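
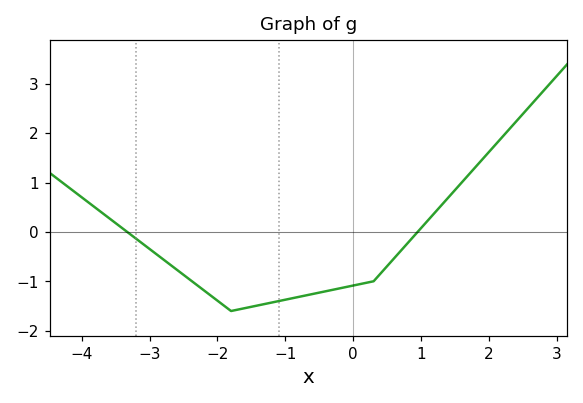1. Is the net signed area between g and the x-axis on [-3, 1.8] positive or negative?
negative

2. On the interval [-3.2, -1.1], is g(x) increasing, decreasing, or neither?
neither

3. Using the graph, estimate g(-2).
-1.39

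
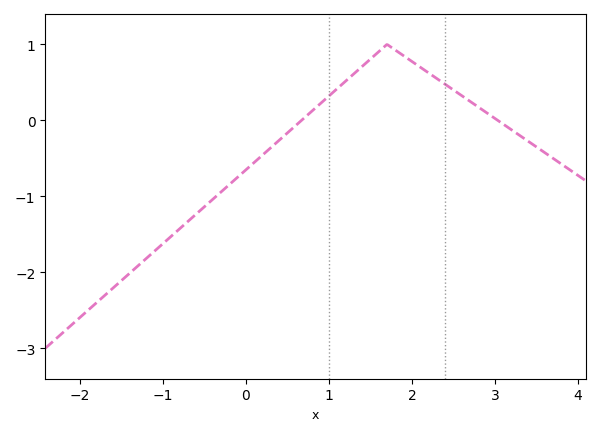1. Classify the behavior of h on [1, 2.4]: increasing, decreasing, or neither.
neither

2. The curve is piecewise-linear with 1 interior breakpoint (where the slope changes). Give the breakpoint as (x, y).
(1.7, 1)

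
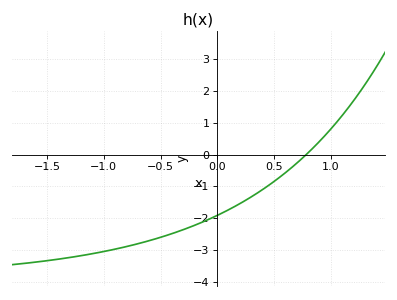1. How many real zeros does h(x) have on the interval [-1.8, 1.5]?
1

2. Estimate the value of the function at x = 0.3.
-1.33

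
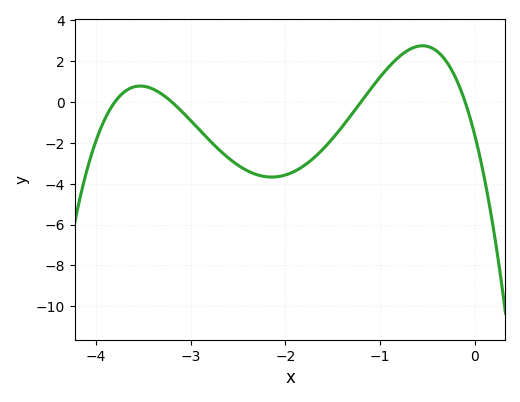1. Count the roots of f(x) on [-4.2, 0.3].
4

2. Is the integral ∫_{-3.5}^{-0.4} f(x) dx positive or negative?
negative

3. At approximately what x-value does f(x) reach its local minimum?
-2.1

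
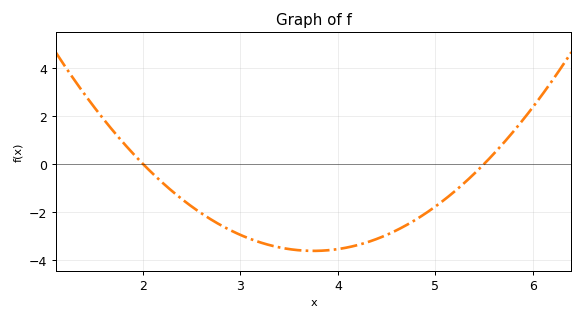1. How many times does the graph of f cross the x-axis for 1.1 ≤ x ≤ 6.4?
2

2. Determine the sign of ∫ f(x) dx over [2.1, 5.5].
negative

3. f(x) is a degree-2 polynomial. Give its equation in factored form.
y = 1.18(x - 2)(x - 5.5)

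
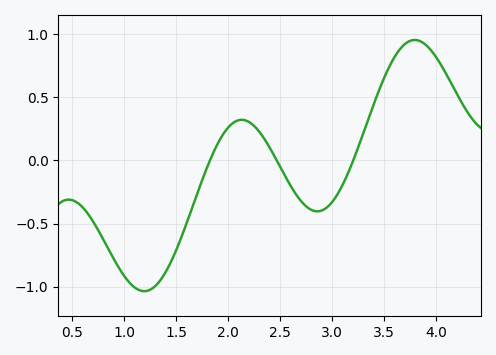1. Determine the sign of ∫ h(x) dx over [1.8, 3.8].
positive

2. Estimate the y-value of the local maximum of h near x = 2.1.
0.3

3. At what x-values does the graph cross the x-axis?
1.8, 2.5, 3.2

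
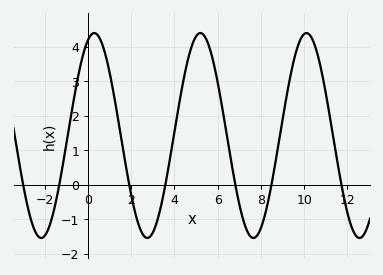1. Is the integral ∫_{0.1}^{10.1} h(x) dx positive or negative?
positive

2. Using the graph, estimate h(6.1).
2.62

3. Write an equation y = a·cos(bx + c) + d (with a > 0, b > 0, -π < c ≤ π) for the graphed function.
y = 2.97cos(1.28x - 0.372) + 1.42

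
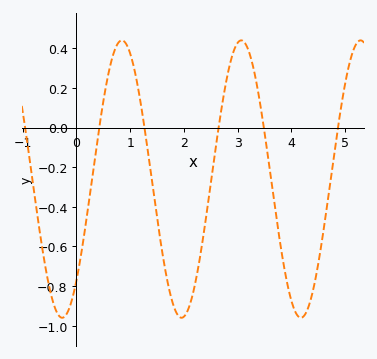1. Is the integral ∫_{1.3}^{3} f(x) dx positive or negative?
negative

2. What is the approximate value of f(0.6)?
0.28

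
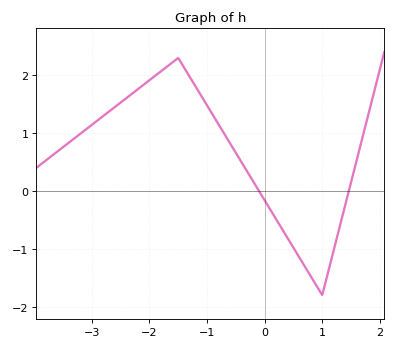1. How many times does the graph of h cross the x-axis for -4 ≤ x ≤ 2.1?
2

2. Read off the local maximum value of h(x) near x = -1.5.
2.3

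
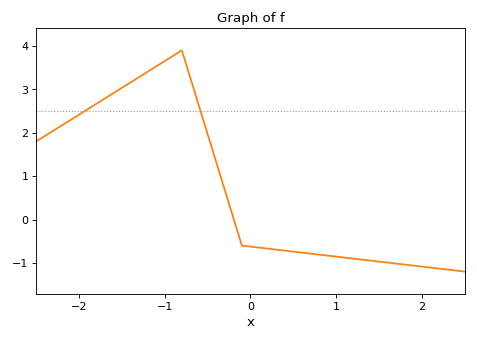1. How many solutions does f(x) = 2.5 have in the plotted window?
2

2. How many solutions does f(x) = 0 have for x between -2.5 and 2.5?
1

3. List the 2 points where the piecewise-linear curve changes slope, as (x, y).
(-0.8, 3.9); (-0.1, -0.6)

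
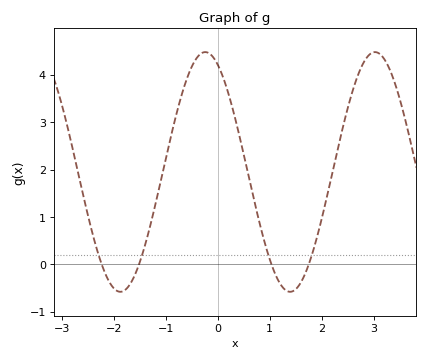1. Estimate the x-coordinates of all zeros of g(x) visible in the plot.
-2.2, -1.5, 1, 1.8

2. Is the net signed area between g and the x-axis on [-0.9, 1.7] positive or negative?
positive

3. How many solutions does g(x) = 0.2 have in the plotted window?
4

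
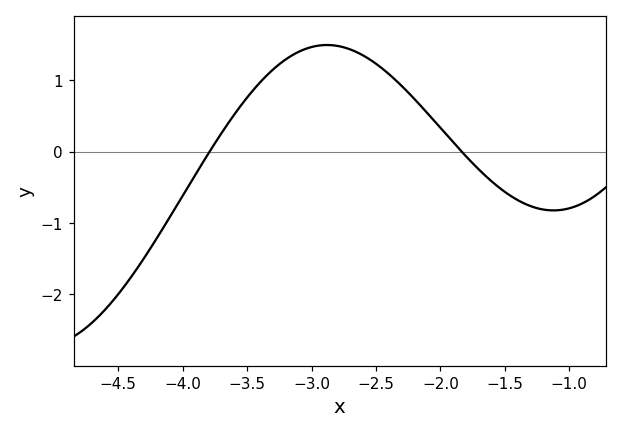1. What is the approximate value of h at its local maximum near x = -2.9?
1.49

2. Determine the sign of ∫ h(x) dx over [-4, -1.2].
positive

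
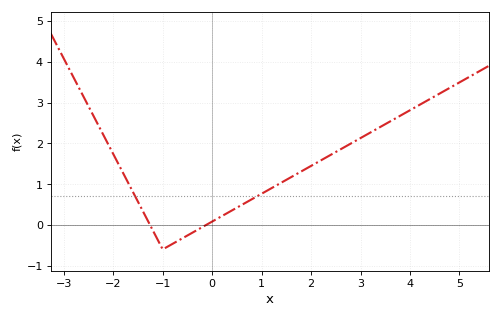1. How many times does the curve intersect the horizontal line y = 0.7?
2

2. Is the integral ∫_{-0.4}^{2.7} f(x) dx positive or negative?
positive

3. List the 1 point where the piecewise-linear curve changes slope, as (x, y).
(-1, -0.6)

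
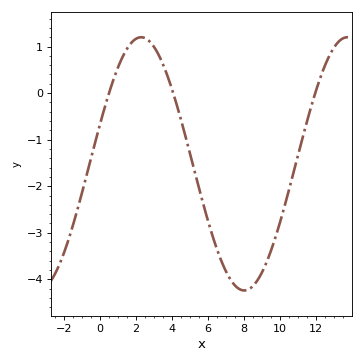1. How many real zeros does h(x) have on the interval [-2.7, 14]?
3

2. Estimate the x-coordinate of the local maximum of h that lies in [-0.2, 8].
2.29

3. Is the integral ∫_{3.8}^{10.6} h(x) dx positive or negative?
negative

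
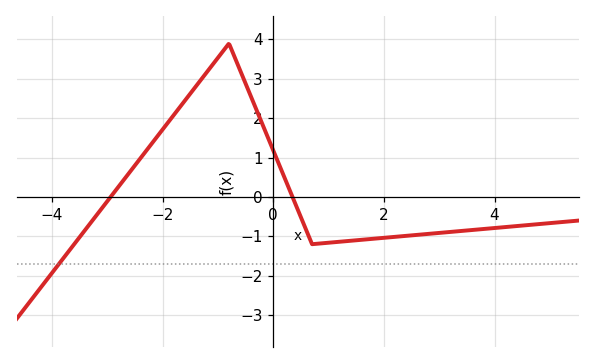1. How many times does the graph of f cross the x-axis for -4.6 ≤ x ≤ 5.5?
2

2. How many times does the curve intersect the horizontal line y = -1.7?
1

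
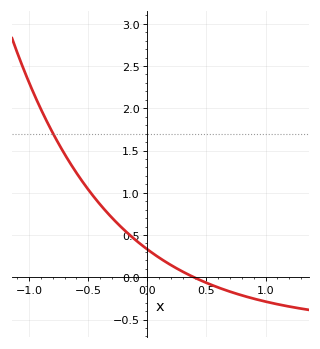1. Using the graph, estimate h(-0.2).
0.55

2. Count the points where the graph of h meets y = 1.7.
1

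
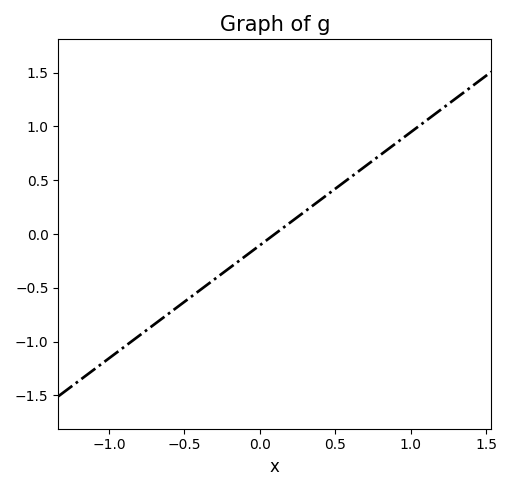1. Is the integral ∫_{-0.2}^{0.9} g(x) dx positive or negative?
positive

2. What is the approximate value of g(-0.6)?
-0.75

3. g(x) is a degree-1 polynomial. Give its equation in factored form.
y = 1.05(x - 0.1)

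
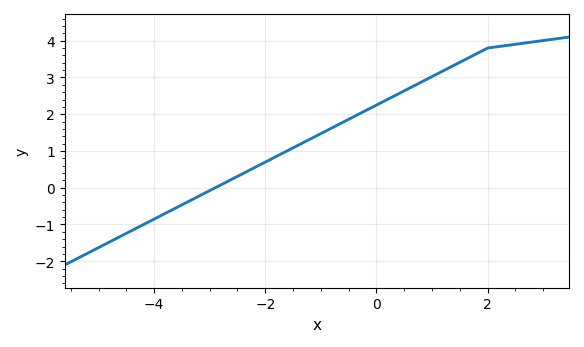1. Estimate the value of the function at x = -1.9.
0.775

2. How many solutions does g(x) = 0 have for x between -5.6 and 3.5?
1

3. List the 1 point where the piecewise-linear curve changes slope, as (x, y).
(2, 3.8)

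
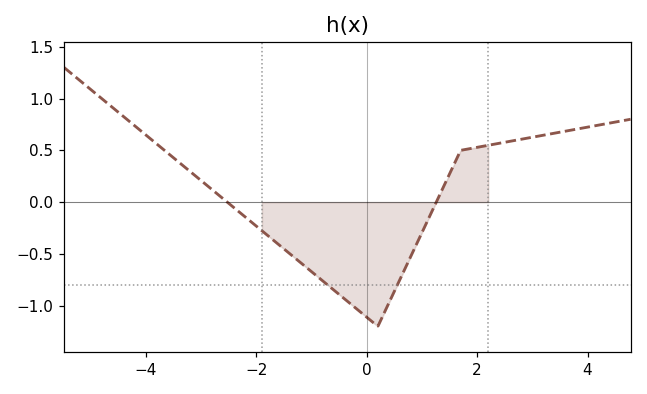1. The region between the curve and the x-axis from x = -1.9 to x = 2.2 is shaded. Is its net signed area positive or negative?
negative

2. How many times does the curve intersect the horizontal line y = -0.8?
2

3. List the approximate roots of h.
-2.53, 1.26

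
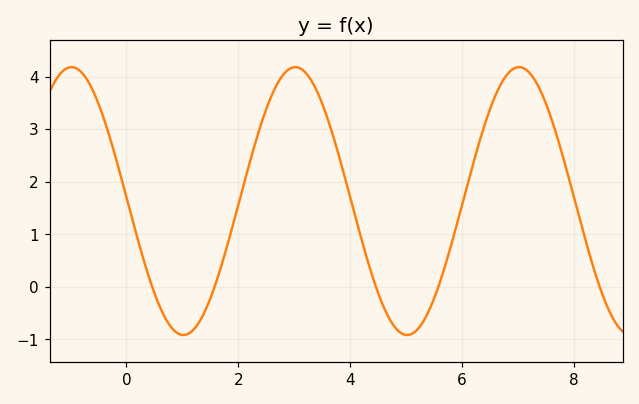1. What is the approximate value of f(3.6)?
3.2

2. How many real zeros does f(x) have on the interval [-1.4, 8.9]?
5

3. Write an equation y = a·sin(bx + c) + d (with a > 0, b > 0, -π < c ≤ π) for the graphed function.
y = 2.55sin(1.57x + 3.11) + 1.63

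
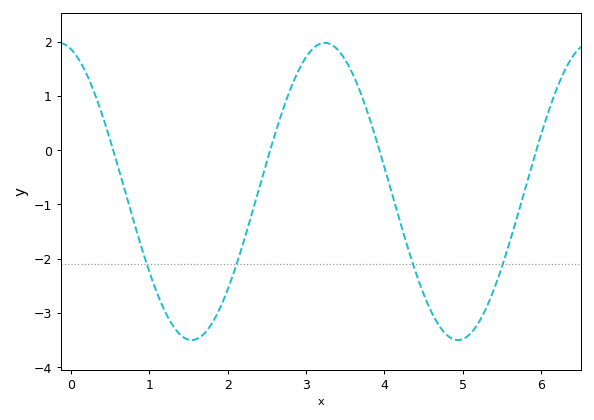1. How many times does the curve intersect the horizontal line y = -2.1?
4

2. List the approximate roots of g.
0.5, 2.5, 3.9, 5.9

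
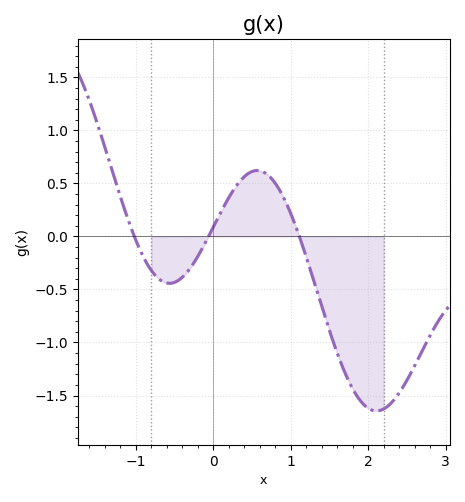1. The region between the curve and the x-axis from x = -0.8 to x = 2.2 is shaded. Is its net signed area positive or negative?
negative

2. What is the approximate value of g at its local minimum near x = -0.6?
-0.442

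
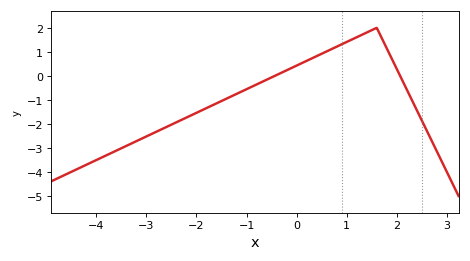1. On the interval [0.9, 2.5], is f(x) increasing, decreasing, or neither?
neither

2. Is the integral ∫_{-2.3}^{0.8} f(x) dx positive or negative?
negative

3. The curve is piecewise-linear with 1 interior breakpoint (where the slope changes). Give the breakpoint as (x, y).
(1.6, 2)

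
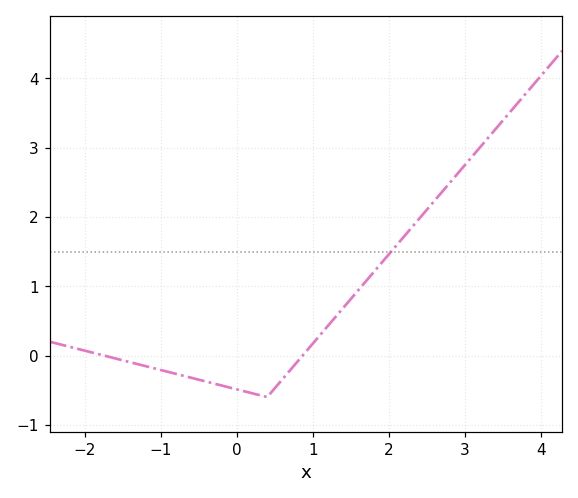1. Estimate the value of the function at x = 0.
-0.488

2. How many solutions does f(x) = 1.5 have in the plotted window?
1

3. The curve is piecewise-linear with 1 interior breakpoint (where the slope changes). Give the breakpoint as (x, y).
(0.4, -0.6)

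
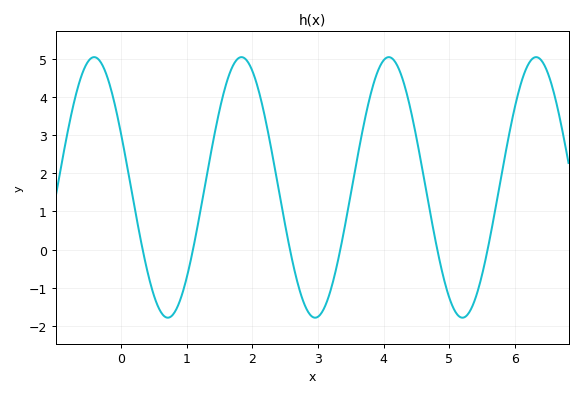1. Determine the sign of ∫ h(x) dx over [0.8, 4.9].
positive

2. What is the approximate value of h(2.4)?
1.58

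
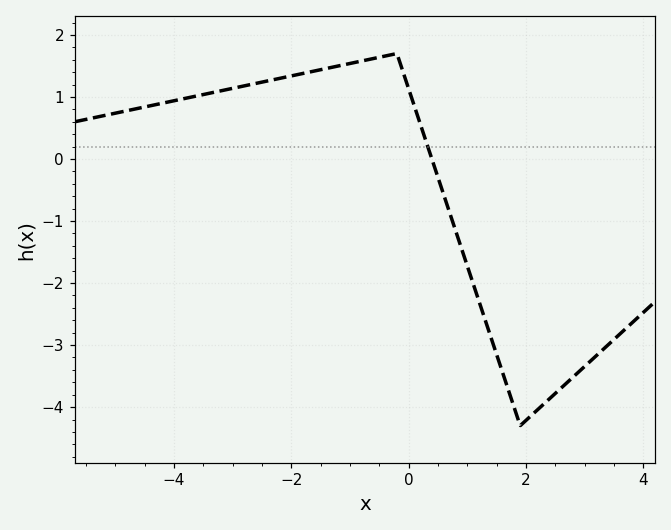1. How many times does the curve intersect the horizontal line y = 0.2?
1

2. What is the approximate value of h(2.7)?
-3.6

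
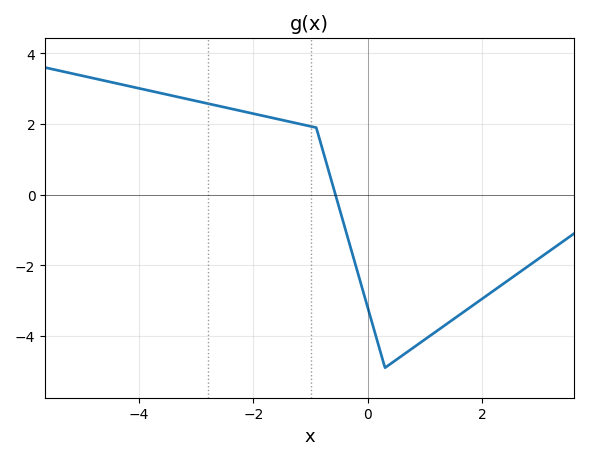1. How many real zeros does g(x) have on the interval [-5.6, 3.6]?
1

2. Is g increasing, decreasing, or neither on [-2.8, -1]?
decreasing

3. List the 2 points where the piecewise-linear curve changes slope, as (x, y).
(-0.9, 1.9); (0.3, -4.9)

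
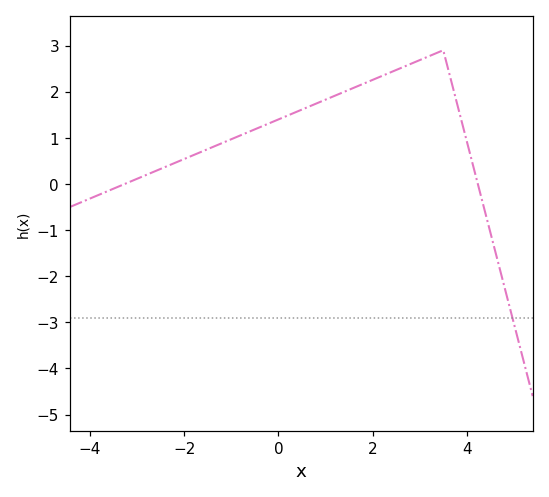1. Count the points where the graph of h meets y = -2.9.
1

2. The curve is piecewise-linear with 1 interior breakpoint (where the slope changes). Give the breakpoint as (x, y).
(3.5, 2.9)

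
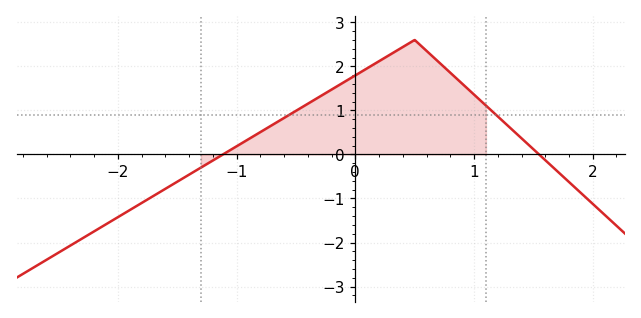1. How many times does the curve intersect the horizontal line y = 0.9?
2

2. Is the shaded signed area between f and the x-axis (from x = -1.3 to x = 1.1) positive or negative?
positive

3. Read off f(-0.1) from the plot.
1.63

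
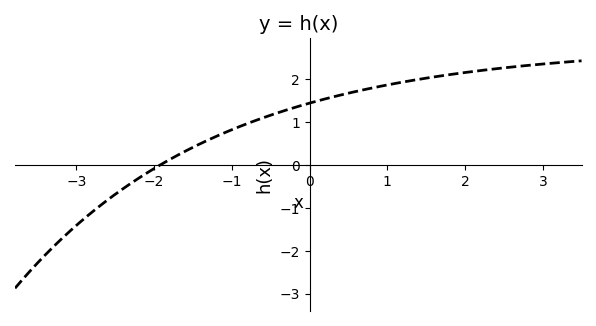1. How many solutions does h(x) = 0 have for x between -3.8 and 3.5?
1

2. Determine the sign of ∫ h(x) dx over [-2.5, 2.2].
positive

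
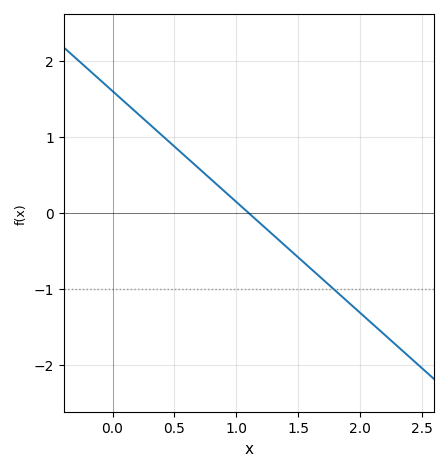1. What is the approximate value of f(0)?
1.6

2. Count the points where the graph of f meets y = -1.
1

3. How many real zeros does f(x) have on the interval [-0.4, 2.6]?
1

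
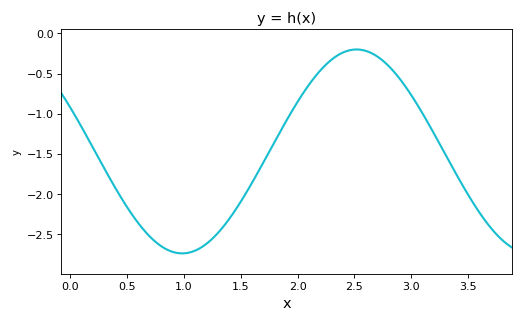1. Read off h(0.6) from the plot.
-2.36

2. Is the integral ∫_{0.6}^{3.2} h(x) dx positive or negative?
negative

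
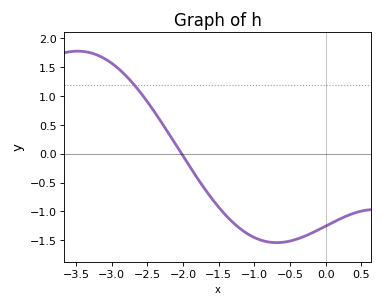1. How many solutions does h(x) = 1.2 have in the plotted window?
1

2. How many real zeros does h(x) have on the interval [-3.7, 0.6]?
1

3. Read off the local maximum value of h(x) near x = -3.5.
1.78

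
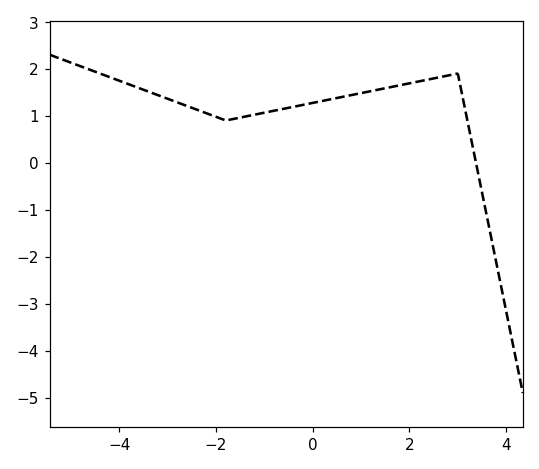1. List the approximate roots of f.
3.38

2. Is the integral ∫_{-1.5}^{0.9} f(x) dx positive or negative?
positive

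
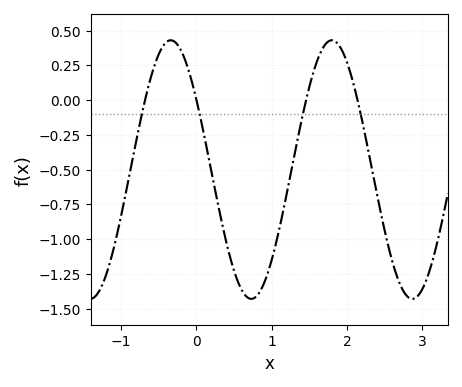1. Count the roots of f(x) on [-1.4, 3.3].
4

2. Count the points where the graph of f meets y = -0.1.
4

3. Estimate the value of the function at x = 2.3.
-0.407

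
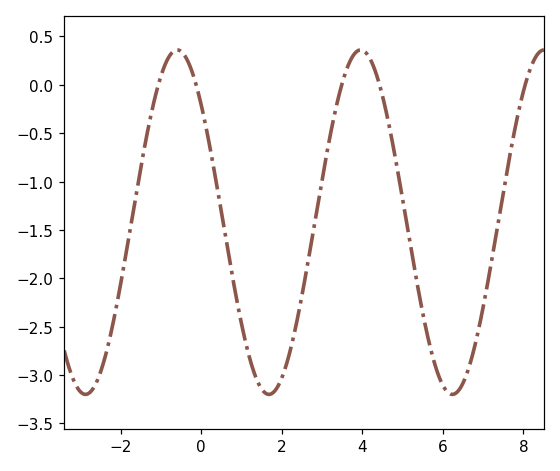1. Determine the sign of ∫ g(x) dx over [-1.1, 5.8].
negative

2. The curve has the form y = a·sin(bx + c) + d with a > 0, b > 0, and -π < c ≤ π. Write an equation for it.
y = 1.78sin(1.38x + 2.39) - 1.42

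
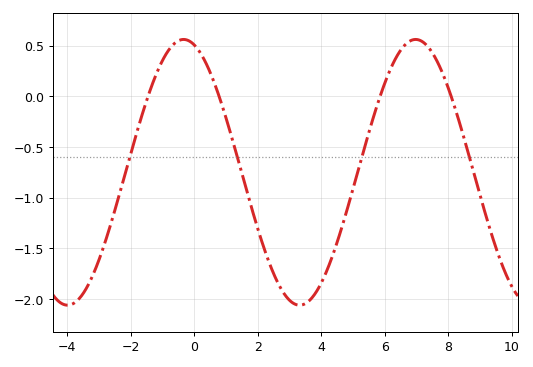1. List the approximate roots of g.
-1.46, 0.78, 5.85, 8.09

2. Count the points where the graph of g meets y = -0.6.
4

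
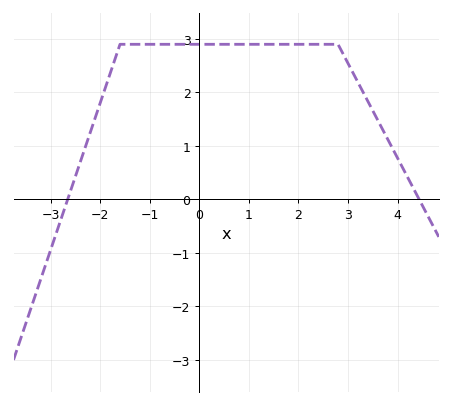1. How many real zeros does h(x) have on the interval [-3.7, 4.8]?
2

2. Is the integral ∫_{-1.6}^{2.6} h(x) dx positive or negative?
positive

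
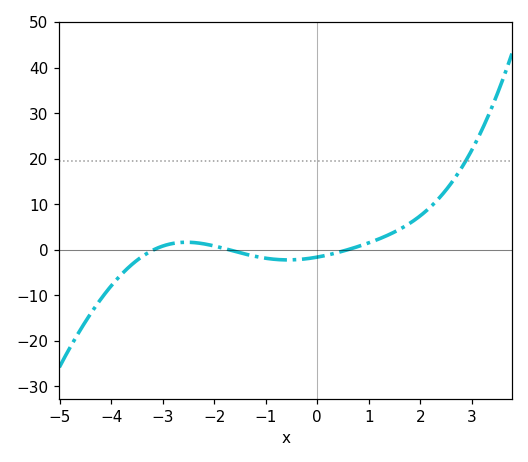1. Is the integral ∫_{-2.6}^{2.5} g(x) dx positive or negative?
positive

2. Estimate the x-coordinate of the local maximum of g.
-2.54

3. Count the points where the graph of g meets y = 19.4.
1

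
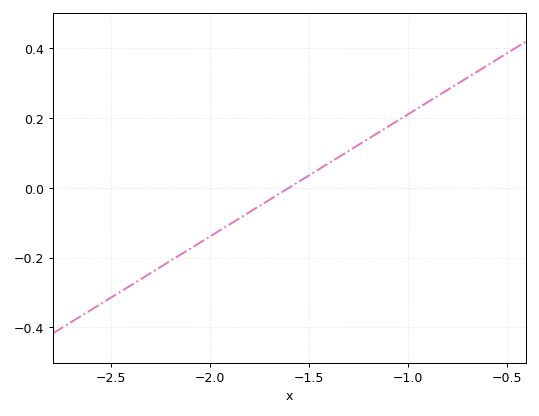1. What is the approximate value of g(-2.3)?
-0.24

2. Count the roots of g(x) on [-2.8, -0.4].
1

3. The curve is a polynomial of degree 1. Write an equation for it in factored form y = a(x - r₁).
y = 0.35(x + 1.6)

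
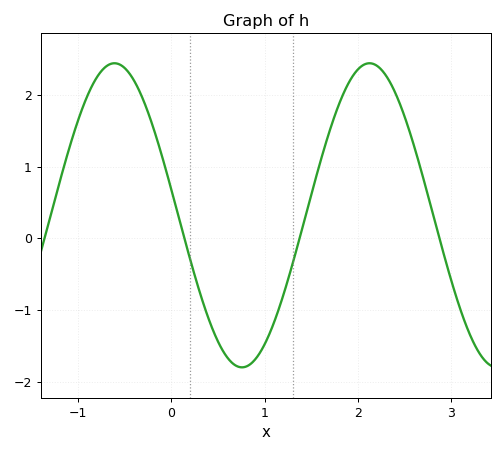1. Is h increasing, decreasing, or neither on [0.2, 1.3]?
neither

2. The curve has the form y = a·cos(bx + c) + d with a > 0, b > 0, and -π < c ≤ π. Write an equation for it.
y = 2.12cos(2.3x + 1.4) + 0.32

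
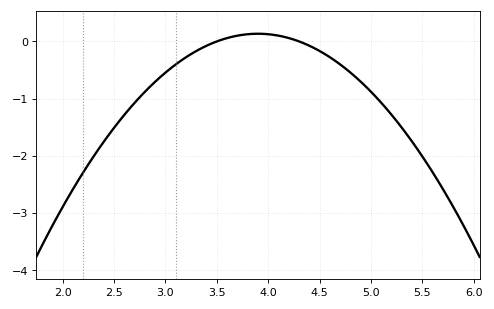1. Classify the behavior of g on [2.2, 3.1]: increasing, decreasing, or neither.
increasing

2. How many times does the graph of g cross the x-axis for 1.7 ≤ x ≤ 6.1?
2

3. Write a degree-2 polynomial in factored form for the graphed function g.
y = -0.84(x - 3.5)(x - 4.3)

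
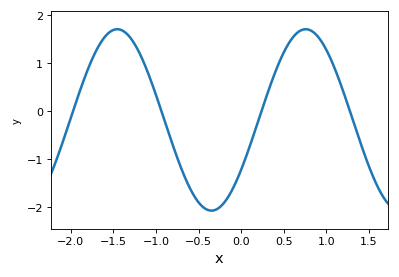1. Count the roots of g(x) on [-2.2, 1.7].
4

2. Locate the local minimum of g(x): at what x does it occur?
-0.3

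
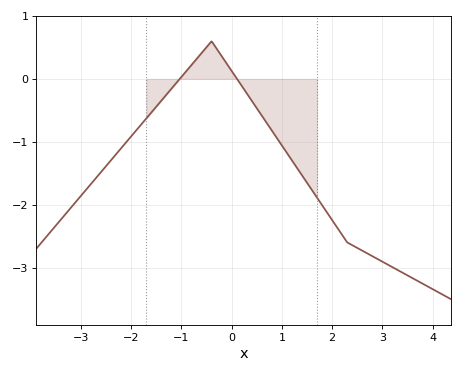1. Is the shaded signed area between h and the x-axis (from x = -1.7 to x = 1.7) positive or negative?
negative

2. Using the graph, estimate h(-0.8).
0.222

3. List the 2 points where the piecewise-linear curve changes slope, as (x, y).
(-0.4, 0.6); (2.3, -2.6)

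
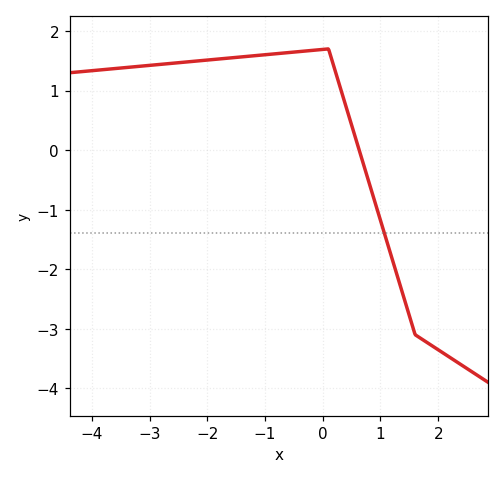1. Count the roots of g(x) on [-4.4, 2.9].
1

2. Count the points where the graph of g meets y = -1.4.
1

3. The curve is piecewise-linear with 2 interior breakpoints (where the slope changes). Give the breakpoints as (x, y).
(0.1, 1.7); (1.6, -3.1)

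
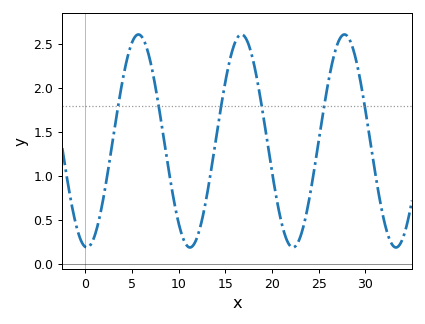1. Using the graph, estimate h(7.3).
2.14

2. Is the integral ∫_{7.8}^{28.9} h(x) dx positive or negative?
positive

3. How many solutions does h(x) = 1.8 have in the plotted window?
6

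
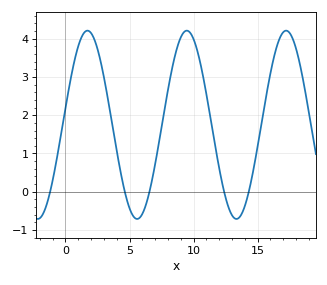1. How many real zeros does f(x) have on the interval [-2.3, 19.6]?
5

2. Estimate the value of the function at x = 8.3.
3.18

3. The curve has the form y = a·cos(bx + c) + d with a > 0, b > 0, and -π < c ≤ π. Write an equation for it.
y = 2.46cos(0.81x - 1.39) + 1.75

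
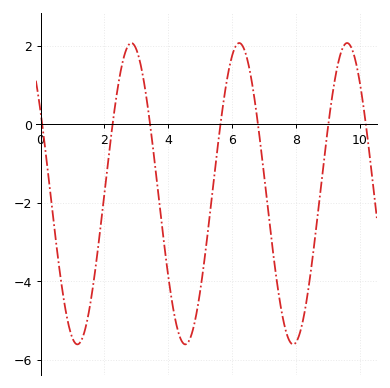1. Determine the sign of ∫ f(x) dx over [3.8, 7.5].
negative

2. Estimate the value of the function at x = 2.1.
-1.03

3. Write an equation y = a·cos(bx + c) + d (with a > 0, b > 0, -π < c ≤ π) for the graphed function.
y = 3.84cos(1.86x + 1) - 1.77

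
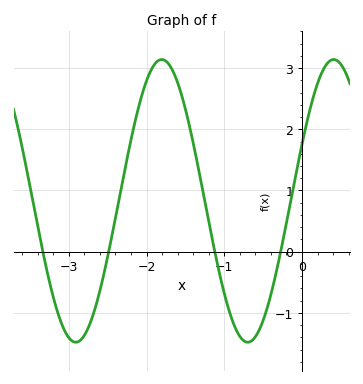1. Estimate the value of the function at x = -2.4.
0.549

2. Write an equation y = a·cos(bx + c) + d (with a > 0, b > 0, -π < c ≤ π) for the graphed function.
y = 2.31cos(2.84x - 1.16) + 0.83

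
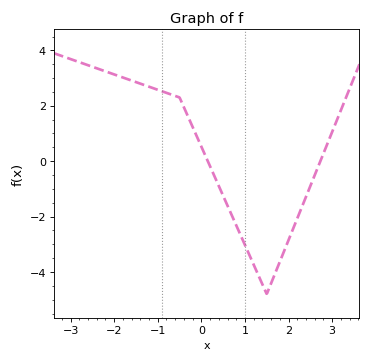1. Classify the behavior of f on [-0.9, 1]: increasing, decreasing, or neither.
decreasing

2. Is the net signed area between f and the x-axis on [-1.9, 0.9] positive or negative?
positive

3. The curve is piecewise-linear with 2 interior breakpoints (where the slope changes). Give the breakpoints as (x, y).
(-0.5, 2.3); (1.5, -4.8)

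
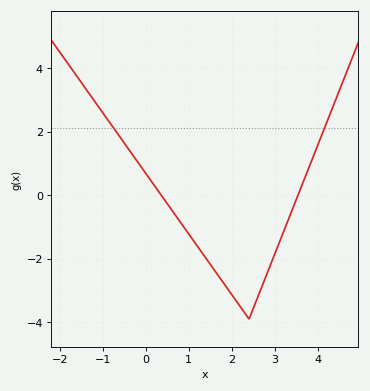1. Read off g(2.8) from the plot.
-2.53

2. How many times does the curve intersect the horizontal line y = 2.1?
2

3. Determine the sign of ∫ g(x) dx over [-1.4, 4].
negative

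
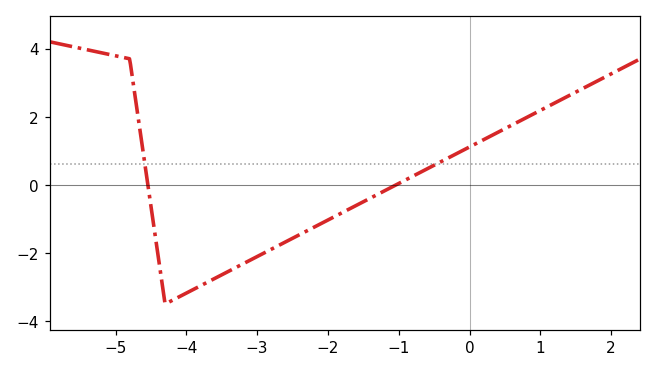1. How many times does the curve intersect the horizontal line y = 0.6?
2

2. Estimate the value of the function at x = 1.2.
2.4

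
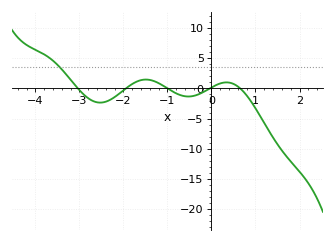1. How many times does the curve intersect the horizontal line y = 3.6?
1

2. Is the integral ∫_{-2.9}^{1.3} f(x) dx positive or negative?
negative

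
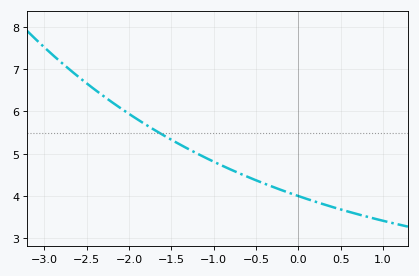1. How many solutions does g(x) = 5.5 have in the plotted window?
1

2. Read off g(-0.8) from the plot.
4.6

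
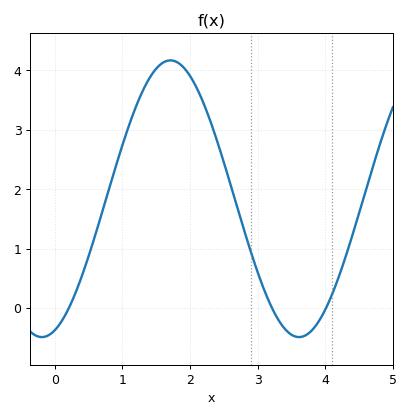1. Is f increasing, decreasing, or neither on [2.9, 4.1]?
neither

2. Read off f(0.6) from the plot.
1.24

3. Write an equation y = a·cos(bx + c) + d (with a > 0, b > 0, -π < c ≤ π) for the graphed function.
y = 2.33cos(1.65x - 2.82) + 1.84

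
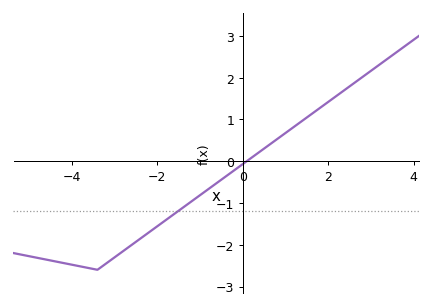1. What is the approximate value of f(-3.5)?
-2.6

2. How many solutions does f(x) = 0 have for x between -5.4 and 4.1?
1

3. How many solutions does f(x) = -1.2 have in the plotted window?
1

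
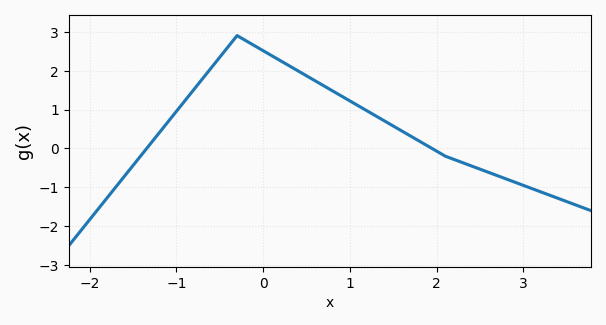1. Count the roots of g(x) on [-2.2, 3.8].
2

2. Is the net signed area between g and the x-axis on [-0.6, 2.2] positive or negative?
positive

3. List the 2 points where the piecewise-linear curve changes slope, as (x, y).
(-0.3, 2.9); (2.1, -0.2)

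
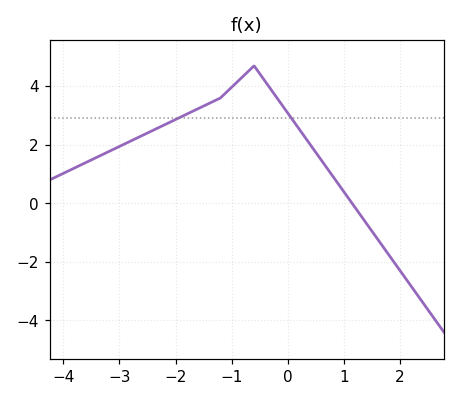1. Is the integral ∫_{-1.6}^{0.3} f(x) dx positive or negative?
positive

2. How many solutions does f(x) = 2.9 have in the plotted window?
2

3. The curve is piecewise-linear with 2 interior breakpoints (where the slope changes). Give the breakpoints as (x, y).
(-1.2, 3.6); (-0.6, 4.7)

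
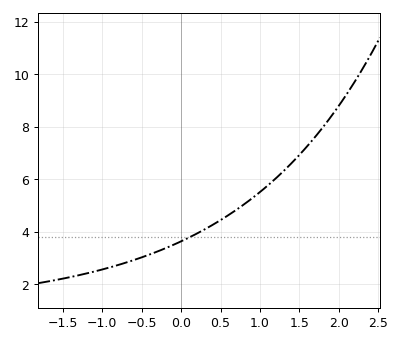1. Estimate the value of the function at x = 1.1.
5.77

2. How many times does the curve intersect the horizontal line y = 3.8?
1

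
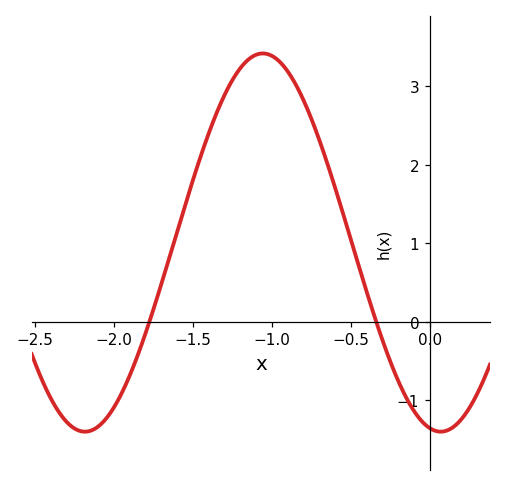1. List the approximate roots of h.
-1.78, -0.34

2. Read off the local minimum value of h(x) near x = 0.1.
-1.4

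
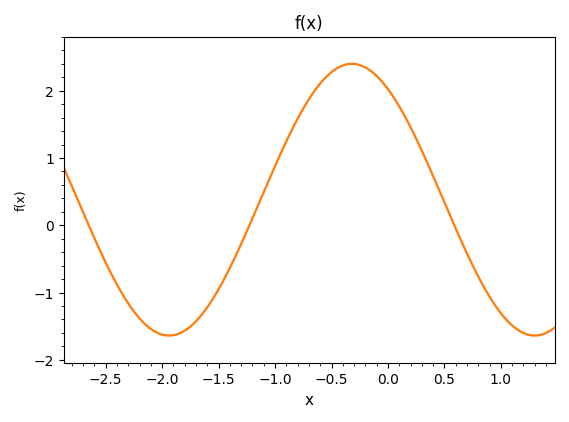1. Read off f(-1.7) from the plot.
-1.4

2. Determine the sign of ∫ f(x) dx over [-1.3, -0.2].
positive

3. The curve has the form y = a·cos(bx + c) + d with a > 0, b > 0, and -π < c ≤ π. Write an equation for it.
y = 2.02cos(1.9x + 0.62) + 0.38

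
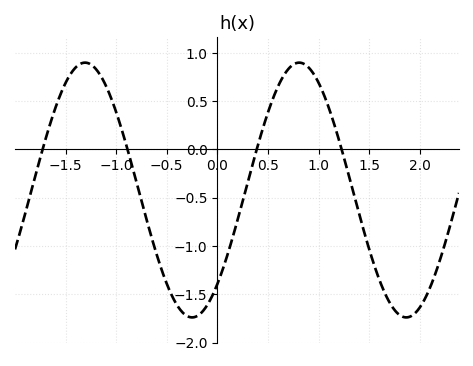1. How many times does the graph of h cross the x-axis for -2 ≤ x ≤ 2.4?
4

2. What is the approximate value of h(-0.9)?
0.048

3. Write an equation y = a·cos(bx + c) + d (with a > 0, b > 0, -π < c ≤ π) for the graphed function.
y = 1.32cos(2.97x - 2.4) - 0.42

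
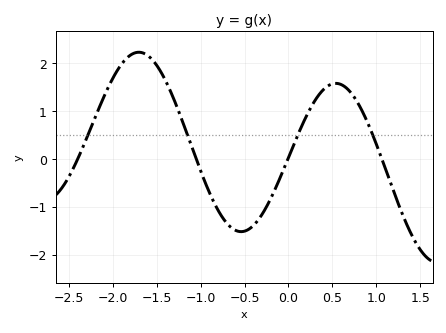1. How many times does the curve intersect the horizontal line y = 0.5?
4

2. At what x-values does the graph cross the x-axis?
-2.4, -1.1, 0, 1.1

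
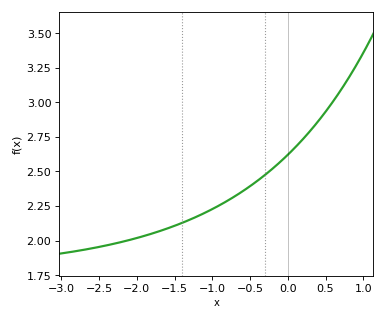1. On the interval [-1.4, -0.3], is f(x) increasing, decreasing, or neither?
increasing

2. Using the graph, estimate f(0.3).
2.8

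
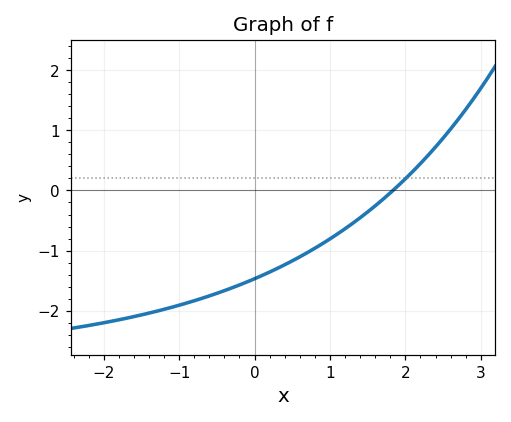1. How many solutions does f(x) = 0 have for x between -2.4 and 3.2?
1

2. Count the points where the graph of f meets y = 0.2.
1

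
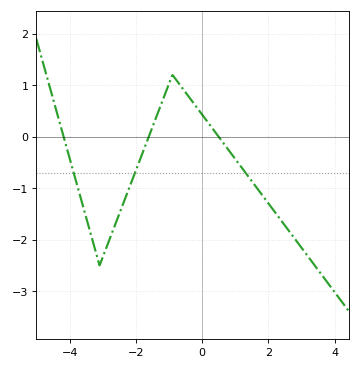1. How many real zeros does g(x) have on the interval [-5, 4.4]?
3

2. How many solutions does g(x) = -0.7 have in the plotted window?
3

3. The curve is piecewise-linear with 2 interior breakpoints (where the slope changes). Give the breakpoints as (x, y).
(-3.1, -2.5); (-0.9, 1.2)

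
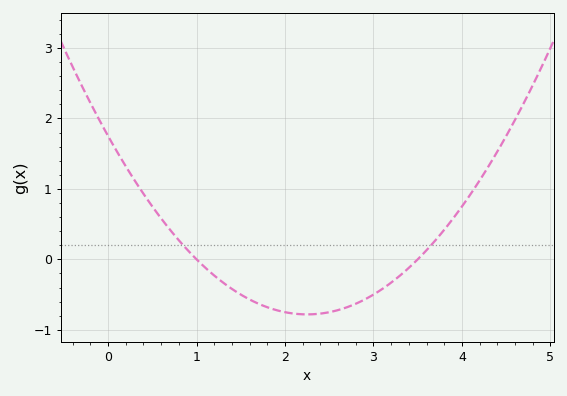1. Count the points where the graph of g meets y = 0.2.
2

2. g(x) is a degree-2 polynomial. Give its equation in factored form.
y = 0.5(x - 1)(x - 3.5)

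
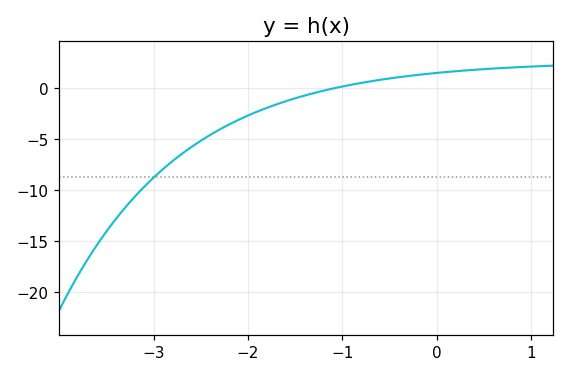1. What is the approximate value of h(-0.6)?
0.844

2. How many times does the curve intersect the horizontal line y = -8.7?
1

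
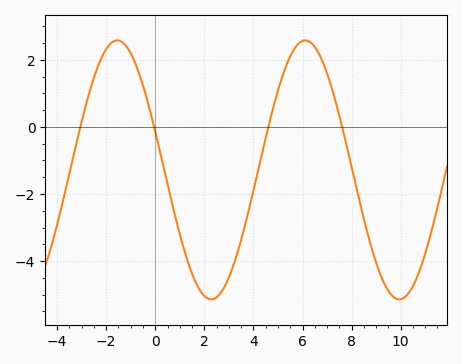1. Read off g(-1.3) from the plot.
2.5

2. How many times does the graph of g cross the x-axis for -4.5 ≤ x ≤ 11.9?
4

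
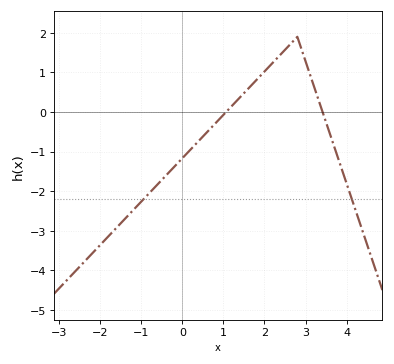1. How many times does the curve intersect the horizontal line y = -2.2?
2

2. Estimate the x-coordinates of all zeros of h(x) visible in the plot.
1.07, 3.42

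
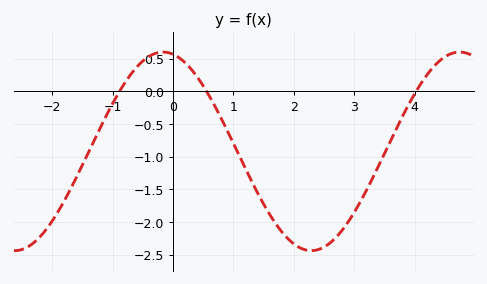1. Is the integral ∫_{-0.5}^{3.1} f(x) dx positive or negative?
negative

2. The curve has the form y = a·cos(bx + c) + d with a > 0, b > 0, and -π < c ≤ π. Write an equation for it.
y = 1.52cos(1.28x + 0.212) - 0.92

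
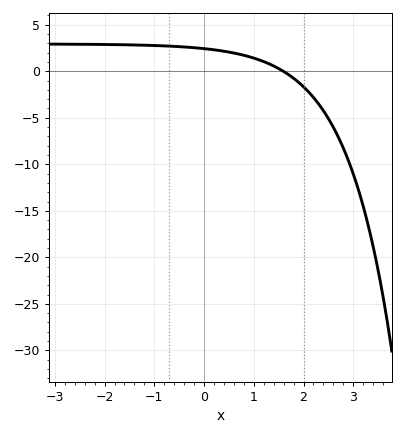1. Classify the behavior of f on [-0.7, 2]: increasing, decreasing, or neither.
decreasing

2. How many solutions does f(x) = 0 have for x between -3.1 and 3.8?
1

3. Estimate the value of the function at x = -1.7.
3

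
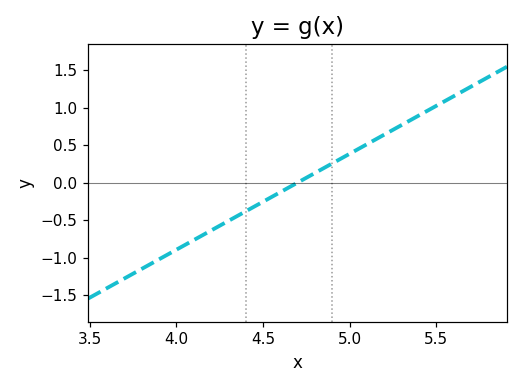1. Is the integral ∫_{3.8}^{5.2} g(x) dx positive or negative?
negative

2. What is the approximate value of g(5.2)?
0.64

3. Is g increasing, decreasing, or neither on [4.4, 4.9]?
increasing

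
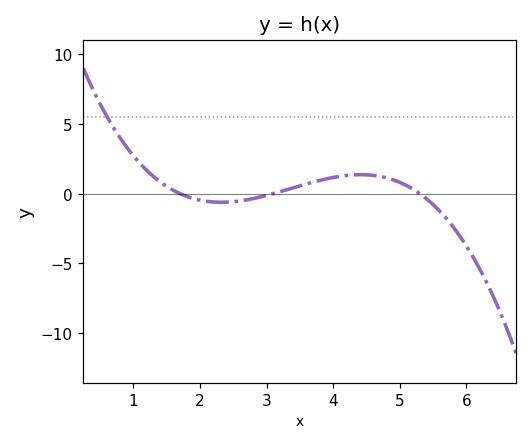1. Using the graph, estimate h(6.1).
-4.54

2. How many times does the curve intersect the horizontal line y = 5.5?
1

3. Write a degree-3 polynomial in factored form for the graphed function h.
y = -0.43(x - 1.7)(x - 3.1)(x - 5.3)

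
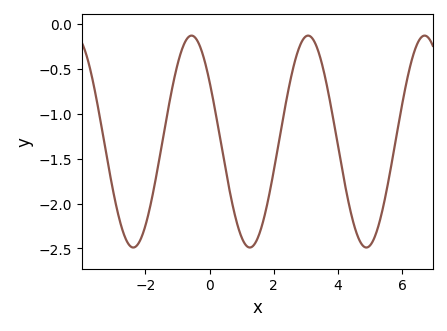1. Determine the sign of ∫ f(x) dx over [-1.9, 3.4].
negative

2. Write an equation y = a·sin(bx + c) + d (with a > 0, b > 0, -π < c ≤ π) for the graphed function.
y = 1.18sin(1.7x + 2.5) - 1.31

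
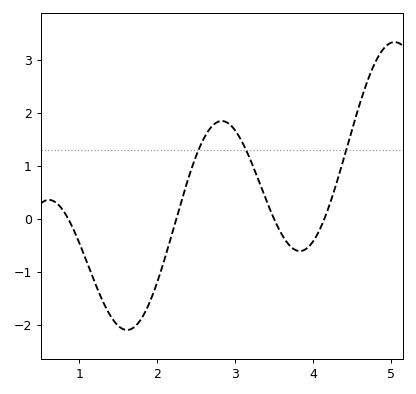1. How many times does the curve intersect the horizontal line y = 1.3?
3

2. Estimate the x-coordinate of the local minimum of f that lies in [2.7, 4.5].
3.83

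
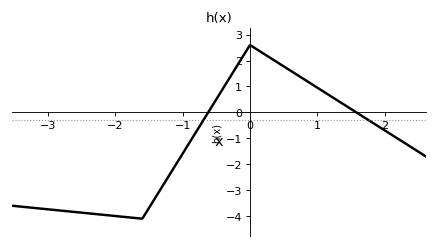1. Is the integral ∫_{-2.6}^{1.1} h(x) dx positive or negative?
negative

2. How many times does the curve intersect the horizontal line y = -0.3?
2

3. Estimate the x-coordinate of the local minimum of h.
-1.6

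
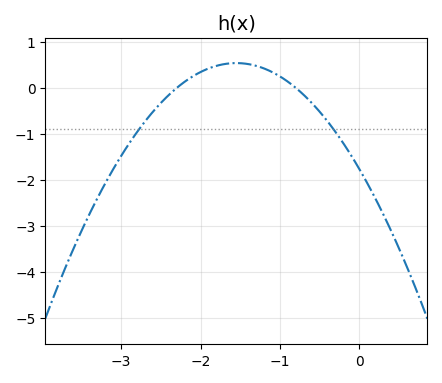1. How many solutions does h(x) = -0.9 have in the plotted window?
2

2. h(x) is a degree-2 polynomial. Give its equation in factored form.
y = -0.96(x + 2.3)(x + 0.8)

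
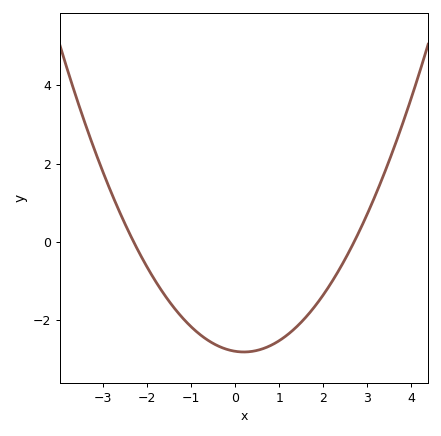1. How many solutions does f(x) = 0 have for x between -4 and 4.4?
2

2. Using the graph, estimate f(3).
0.8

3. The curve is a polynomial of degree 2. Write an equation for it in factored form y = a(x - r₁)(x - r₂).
y = 0.45(x + 2.3)(x - 2.7)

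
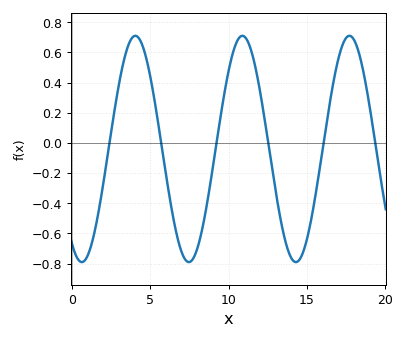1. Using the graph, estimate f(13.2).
-0.437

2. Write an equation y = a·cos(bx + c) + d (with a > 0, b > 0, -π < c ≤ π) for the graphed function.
y = 0.75cos(0.92x + 2.55) - 0.04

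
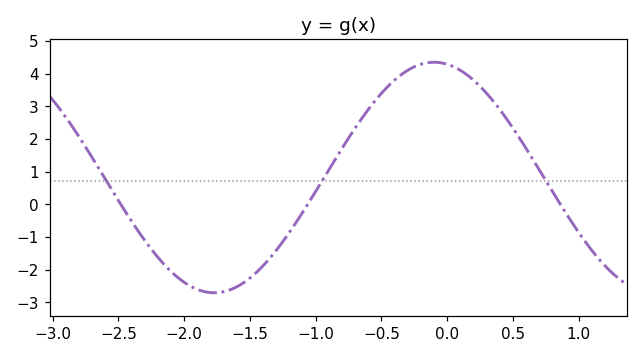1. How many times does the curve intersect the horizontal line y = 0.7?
3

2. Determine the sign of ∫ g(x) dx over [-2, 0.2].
positive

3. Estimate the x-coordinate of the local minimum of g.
-1.77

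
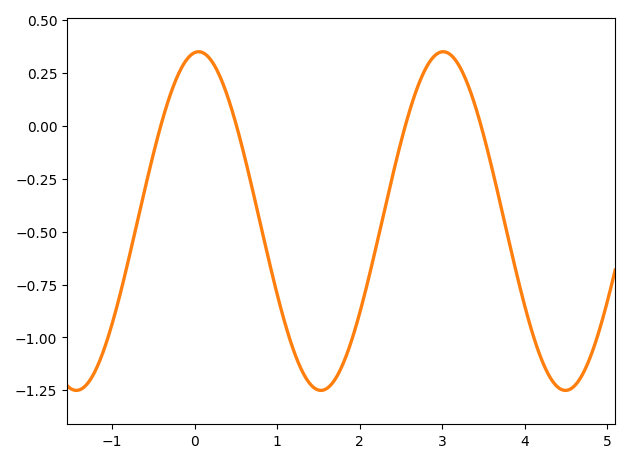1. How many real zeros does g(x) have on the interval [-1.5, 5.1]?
4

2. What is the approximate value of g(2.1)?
-0.74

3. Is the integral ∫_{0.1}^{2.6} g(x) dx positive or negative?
negative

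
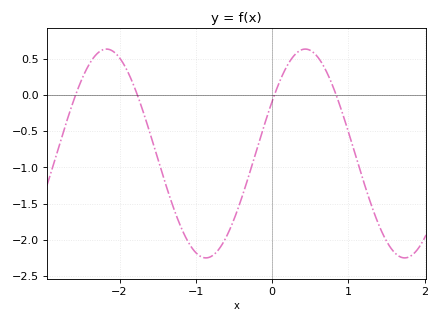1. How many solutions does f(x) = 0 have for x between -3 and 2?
4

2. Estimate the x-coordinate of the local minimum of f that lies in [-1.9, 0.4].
-0.867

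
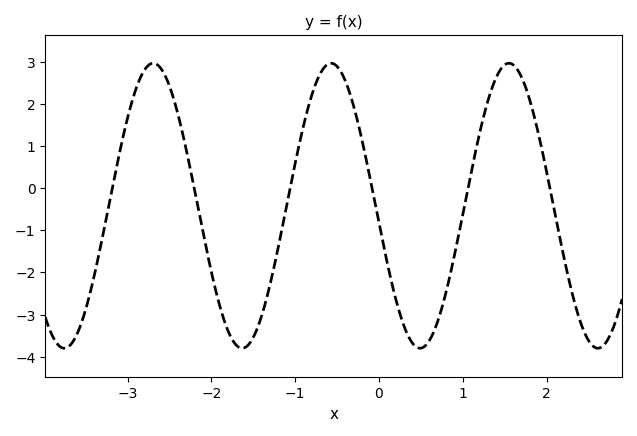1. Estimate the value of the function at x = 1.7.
2.64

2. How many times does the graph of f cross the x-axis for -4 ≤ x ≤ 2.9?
6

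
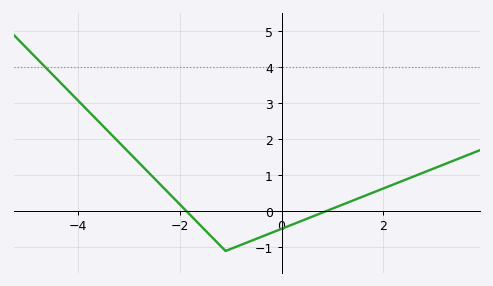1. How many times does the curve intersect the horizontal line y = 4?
1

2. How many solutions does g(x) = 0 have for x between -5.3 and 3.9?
2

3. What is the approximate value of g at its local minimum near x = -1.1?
-1.1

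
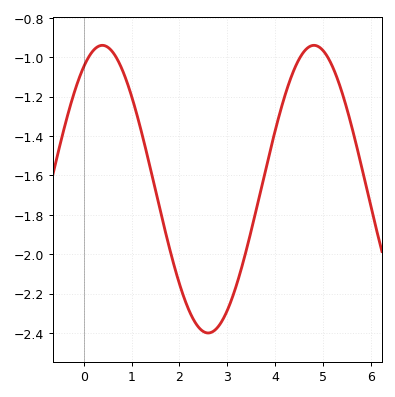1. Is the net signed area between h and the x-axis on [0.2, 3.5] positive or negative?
negative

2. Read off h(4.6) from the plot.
-0.98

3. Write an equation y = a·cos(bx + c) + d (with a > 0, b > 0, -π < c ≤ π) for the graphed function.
y = 0.73cos(1.4x - 0.55) - 1.67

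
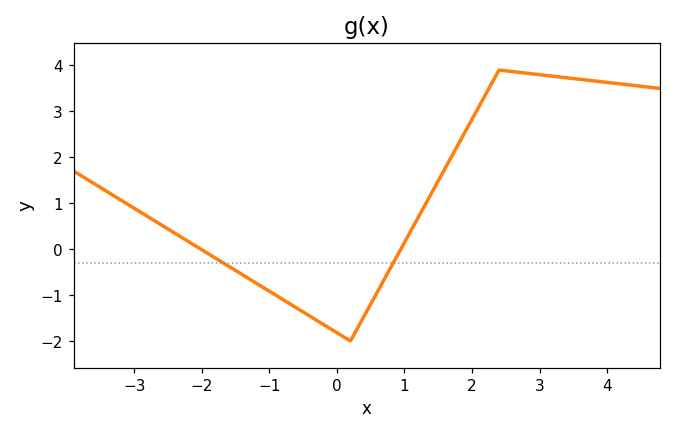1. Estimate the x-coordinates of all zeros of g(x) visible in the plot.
-2.02, 0.946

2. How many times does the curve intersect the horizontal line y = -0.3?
2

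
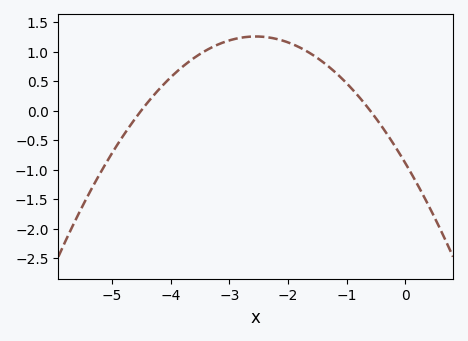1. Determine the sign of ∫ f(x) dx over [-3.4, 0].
positive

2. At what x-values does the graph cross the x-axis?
-4.5, -0.6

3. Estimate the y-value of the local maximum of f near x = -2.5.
1.25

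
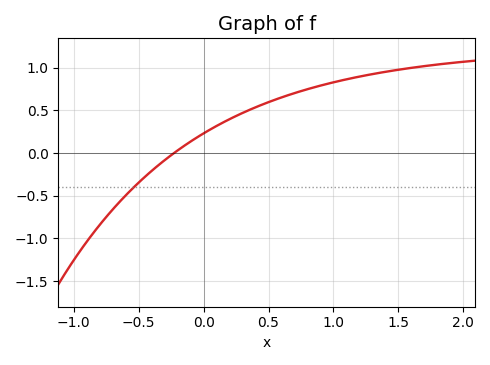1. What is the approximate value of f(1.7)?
1.02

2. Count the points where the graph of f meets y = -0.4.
1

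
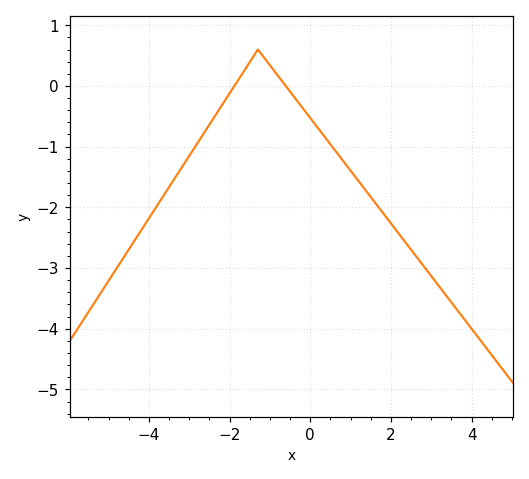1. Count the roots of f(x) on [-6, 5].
2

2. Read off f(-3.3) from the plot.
-1.5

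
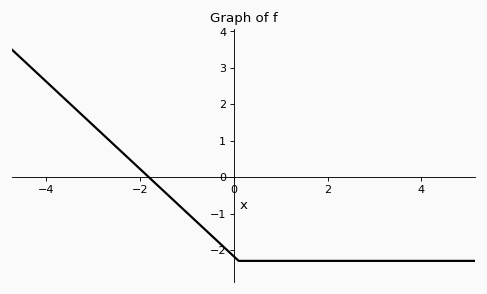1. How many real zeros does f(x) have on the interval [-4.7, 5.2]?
1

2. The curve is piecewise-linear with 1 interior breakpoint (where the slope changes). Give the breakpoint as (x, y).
(0.1, -2.3)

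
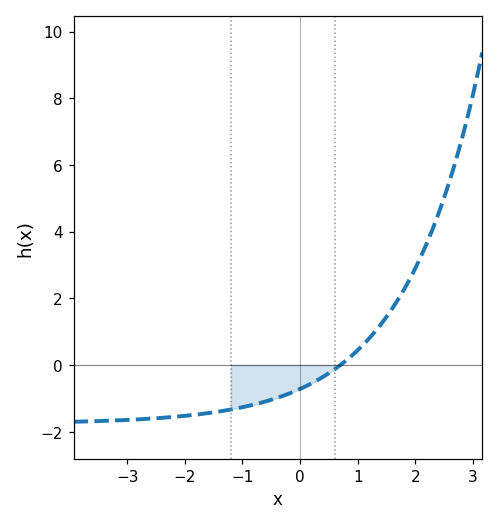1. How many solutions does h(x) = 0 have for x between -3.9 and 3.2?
1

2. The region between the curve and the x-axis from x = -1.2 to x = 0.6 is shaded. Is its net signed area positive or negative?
negative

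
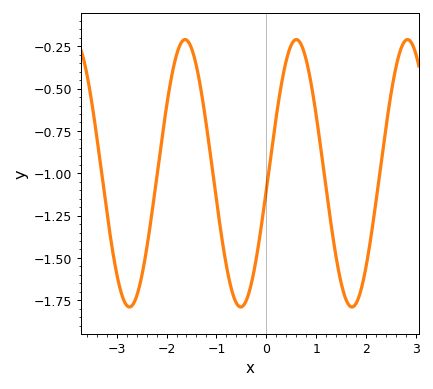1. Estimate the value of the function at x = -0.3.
-1.66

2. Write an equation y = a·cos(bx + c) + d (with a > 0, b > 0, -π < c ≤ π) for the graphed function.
y = 0.79cos(2.8x - 1.7) - 1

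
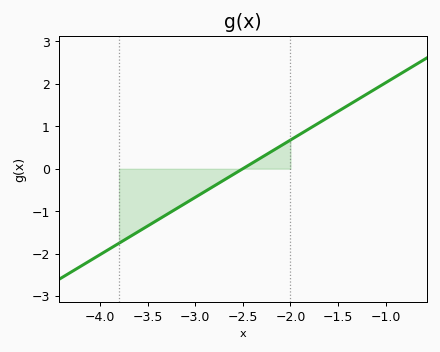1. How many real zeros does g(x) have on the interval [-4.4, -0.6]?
1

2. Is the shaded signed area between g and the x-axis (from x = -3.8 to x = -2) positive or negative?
negative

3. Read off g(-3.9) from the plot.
-1.9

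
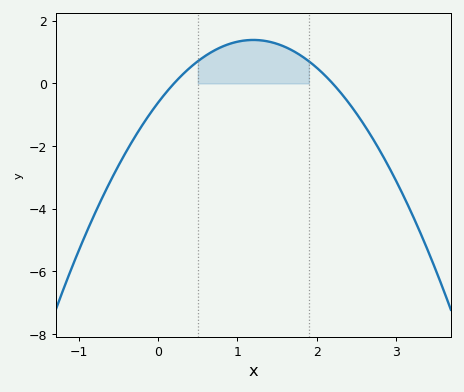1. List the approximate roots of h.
0.2, 2.2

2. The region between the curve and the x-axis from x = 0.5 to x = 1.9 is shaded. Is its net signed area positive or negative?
positive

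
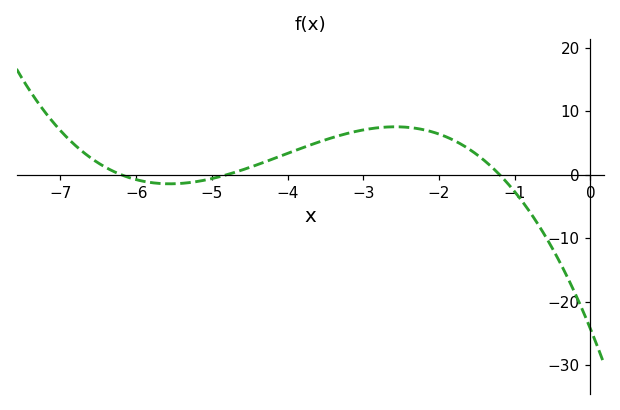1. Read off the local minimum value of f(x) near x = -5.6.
-1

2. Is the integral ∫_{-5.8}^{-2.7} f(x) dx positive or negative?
positive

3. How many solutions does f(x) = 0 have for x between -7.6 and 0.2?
3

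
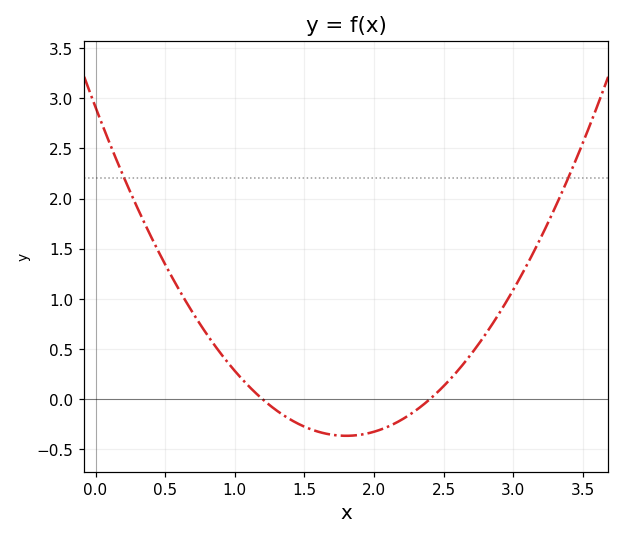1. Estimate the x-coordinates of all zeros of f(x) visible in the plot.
1.2, 2.4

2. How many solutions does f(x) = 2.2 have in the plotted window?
2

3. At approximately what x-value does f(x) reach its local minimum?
1.8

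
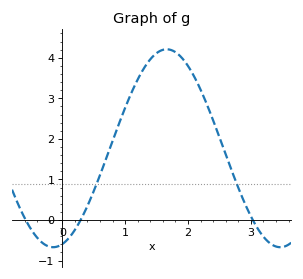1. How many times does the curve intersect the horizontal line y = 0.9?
2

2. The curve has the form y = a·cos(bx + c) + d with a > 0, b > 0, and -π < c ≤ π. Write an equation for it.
y = 2.44cos(1.7x - 2.9) + 1.77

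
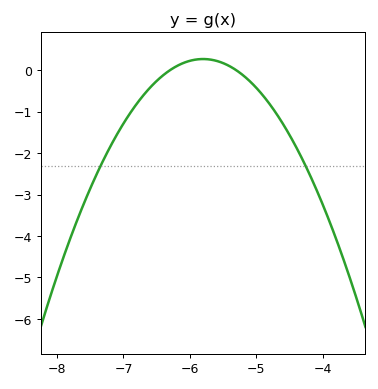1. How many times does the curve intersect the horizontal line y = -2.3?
2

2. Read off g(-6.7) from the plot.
-0.6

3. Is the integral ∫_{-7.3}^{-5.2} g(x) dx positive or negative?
negative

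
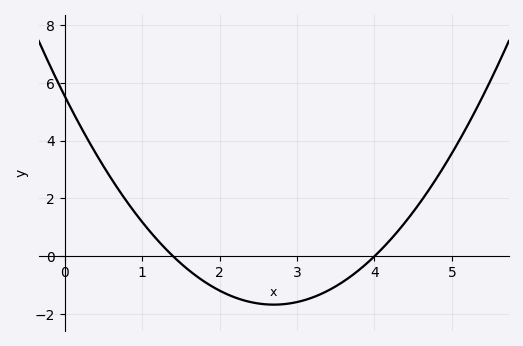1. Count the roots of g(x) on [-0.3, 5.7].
2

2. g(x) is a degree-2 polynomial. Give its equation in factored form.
y = 0.99(x - 1.4)(x - 4)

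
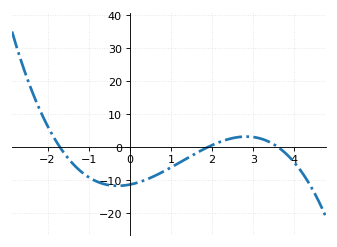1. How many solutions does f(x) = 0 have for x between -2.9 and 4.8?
3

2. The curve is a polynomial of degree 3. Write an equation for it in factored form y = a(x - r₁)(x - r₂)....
y = -0.98(x + 1.7)(x - 1.9)(x - 3.6)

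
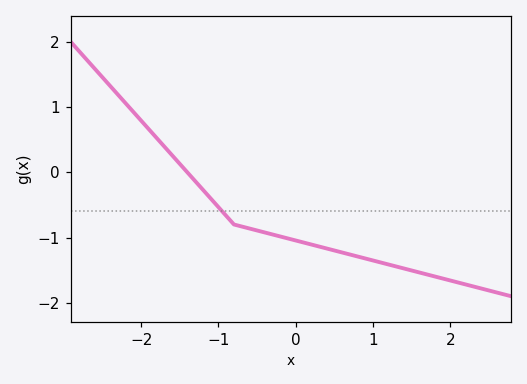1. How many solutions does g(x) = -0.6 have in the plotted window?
1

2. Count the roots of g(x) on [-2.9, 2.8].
1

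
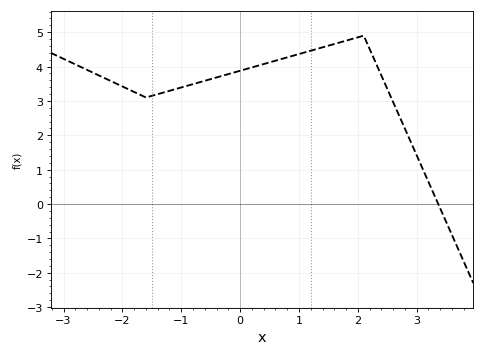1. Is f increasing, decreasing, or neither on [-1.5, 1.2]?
increasing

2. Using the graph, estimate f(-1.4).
3.2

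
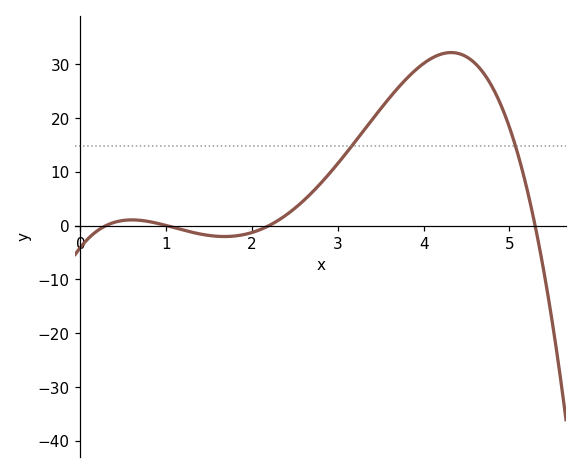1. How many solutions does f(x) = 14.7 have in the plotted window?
2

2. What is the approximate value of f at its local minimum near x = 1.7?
-2.05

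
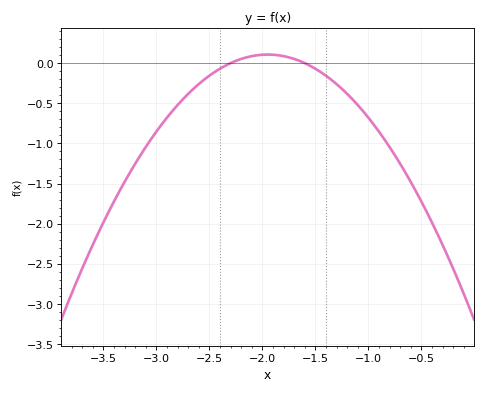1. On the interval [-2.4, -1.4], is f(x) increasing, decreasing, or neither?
neither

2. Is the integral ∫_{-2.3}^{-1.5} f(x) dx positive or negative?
positive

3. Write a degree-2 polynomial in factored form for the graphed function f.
y = -0.87(x + 2.3)(x + 1.6)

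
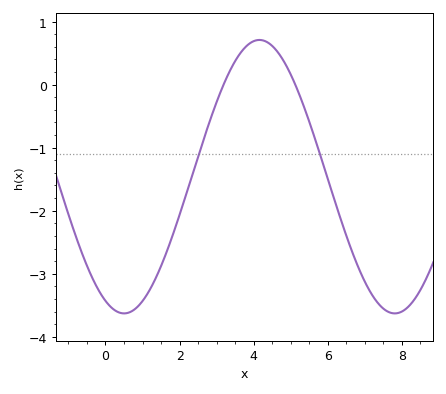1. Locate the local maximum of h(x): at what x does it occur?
4.15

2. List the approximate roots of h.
3.19, 5.12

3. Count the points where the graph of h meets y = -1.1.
2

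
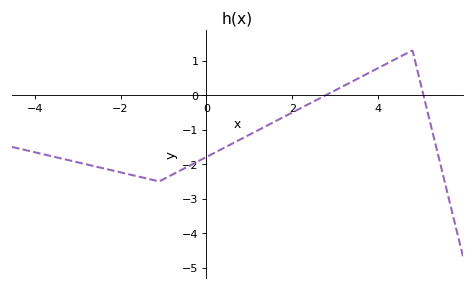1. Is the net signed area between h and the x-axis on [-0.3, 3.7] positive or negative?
negative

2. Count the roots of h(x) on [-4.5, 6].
2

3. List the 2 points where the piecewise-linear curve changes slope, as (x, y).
(-1.1, -2.5); (4.8, 1.3)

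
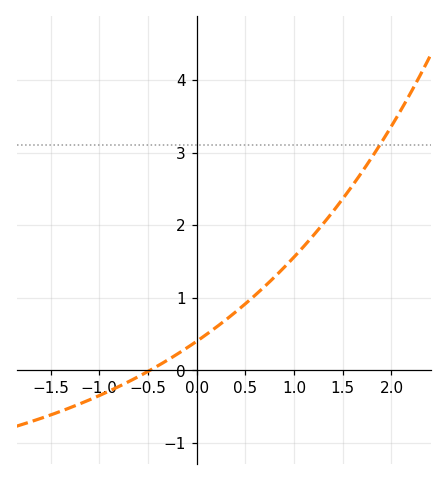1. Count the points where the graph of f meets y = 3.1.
1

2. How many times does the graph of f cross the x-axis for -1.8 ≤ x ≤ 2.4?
1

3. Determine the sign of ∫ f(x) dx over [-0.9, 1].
positive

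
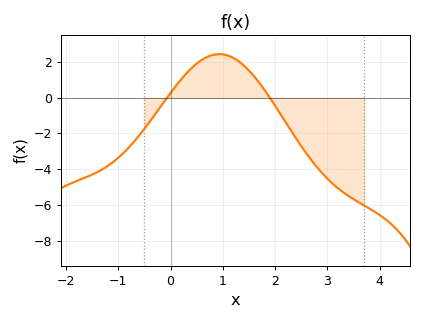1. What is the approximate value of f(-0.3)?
-1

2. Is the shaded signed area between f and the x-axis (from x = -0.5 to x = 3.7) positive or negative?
negative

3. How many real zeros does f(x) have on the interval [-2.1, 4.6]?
2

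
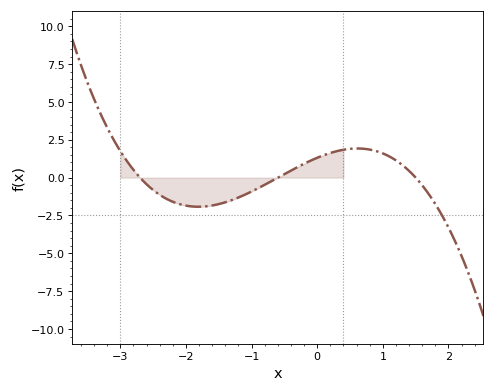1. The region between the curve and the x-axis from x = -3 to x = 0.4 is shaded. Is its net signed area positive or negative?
negative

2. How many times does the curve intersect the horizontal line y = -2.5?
1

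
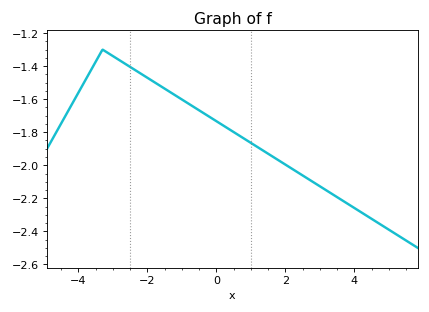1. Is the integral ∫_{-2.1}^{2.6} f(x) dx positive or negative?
negative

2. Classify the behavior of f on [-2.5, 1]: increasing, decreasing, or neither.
decreasing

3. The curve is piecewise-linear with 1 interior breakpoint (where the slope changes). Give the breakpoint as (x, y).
(-3.3, -1.3)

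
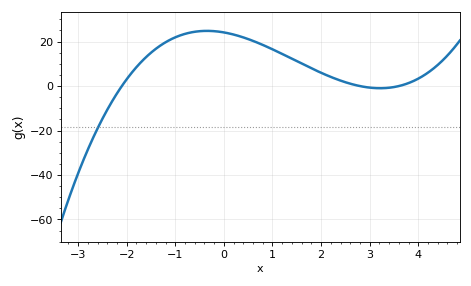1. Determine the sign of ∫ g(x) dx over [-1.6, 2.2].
positive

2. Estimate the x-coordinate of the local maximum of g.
-0.347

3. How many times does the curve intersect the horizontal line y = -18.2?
1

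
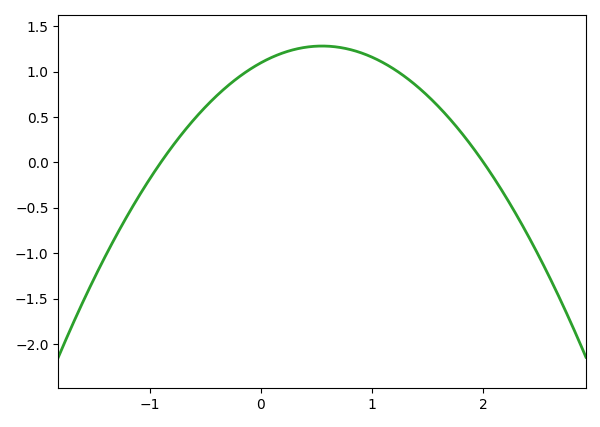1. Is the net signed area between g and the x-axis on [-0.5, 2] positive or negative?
positive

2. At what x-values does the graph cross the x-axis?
-0.9, 2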